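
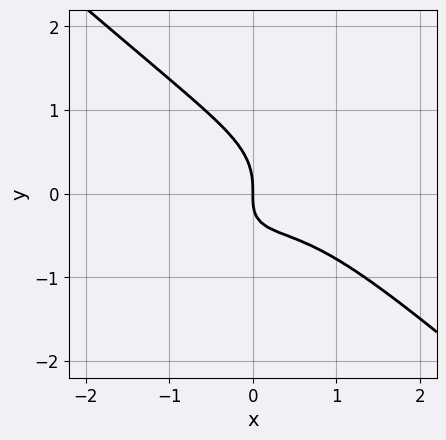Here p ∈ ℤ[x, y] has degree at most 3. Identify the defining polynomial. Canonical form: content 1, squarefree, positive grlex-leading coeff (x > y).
2*x^3 + 3*y^3 - x^2 + 2*x*y + 2*x

First, the degree is 3 — a generic line meets the curve in up to 3 points.
Then, against the integer gridlines: one y-axis crossing is at y = 0; one x-axis crossing is at x = 0.
Finally, fitting integer coefficients to these (and the overall shape) gives p.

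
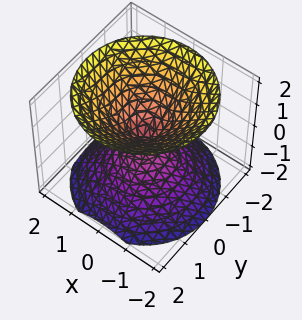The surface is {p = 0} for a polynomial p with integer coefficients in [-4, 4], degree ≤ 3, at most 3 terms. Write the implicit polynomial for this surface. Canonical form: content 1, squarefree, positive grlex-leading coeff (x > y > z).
x^2 + y^2 - z^2

(a) The picture has 2 separate pieces. Treating them together as one polynomial.
(b) deg p = 2. Two nappes meeting at a single point; a quadric.
(c) Symmetries: the z ↦ −z reflection is a symmetry, so z appears only in even powers; rotational symmetry about the z-axis ⇒ p depends on x, y only through x² + y².
(d) Checking where it meets the axes: a circular section at z = 1 has radius exactly 1; it meets the z-axis at z = 0 (among the integer gridlines); it crosses the x-axis at the gridline x = 0; one y-axis crossing is at y = 0.
(e) The integer polynomial consistent with all of this is the stated p.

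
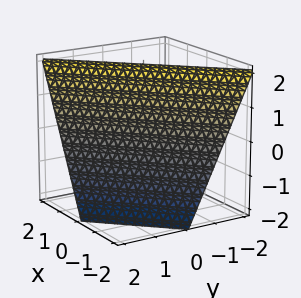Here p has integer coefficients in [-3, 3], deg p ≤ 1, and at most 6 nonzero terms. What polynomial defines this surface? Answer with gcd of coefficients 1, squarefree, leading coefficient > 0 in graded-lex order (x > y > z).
2*x - 2*y - z + 2

First, the degree is 1 — every cross-section is a straight line — this is a plane.
Next, observable constraints: one z-axis crossing is at z = 2; it crosses the y-axis at the gridline y = 1.
Finally, together with the visible shape, these determine p as stated. Check: (-1, 0, 0) on the x-axis lies on the surface, and p(-1, 0, 0) = 0. ✓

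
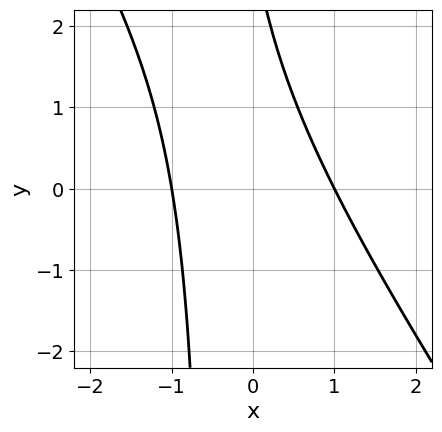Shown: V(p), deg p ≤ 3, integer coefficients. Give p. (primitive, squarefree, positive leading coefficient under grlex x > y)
3*x^2 + 2*x*y + y - 3

First, the degree is 2 — no degree-1 curve has this shape.
Next, reading off the gridlines: among the integer gridlines, it crosses the x-axis at x ∈ {-1, 1}; it misses every integer gridline on the y-axis.
Finally, solving for integer coefficients yields p as stated.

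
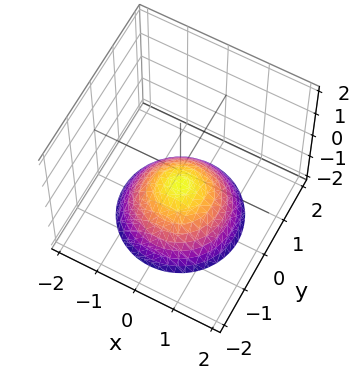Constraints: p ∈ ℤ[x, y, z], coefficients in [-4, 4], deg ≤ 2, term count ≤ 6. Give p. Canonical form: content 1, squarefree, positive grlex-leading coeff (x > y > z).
2*x^2 + 2*y^2 + 3*z + 2

1. Degree: a generic line meets the surface in up to 2 points, so deg p = 2.
2. Symmetries: the z-axis is an axis of rotation, so x and y enter only as x² + y².
3. Checking where it meets the axes: it misses every integer gridline on the x-axis; a circular section at z = -1 has radius between 0 and 1; the surface avoids every integer y-axis point in the box.
4. Putting this together gives p.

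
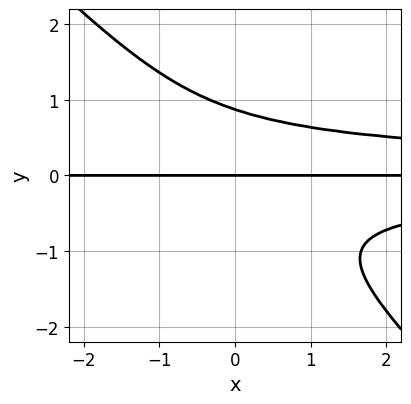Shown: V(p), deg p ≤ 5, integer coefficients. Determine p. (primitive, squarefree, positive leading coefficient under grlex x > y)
3*x*y^3 + 3*y^4 - 2*y

First, degree: no degree-3 curve has this shape, so deg p = 4.
Then, against the integer gridlines: the visible x-axis segment lies entirely on the curve; it crosses the y-axis at the gridline y = 0.
Finally, solving for integer coefficients yields p as stated.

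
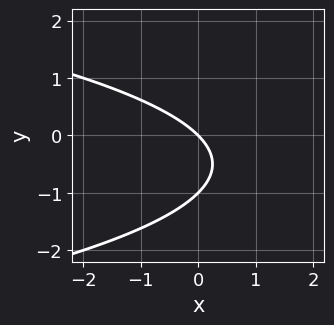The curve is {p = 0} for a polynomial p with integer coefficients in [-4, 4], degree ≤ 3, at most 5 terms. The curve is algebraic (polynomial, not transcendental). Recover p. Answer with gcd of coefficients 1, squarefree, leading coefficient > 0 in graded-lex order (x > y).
First, deg p = 2.
Then, observable constraints: the y-axis gridline crossings are at y ∈ {-1, 0}; one x-axis crossing is at x = 0.
Finally, fitting integer coefficients to these (and the overall shape) gives p.

y^2 + x + y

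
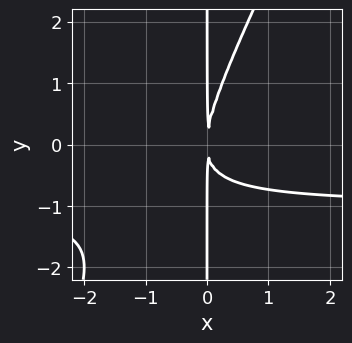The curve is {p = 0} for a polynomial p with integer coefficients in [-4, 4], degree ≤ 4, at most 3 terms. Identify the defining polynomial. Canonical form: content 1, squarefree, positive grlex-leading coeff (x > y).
2*x^2*y - x*y^2 + 2*x^2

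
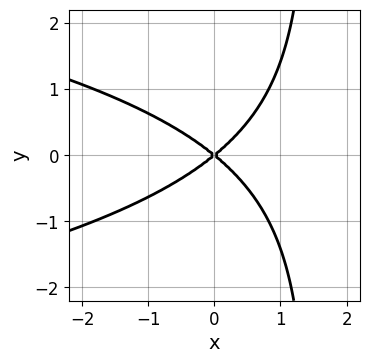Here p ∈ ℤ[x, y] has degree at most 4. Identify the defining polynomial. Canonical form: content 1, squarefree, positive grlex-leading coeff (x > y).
2*x*y^2 + 2*x^2 - 3*y^2

deg p = 3. No degree-2 curve has this shape.
Symmetries: mirror symmetry y ↦ −y ⇒ only even powers of y.
Observable constraints: it crosses the x-axis at the gridline x = 0; it crosses the y-axis at the gridline y = 0.
Assembling these constraints gives the stated polynomial.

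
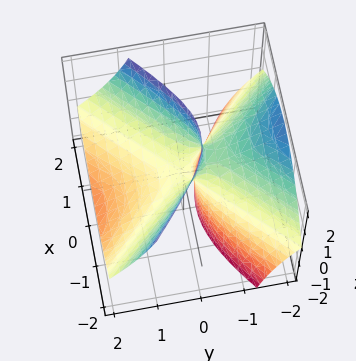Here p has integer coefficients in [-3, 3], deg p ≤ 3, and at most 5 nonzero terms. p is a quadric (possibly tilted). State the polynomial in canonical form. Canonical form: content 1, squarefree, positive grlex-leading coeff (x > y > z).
2*x^2 - 2*y^2 - 3*y*z - z

The degree is 2 — the shape is more complex than any degree-1 surface.
Checking where it meets the axes: one y-axis crossing is at y = 0; it crosses the z-axis at the gridline z = 0; it meets the x-axis at x = 0 (among the integer gridlines).
Solving for integer coefficients yields p as stated.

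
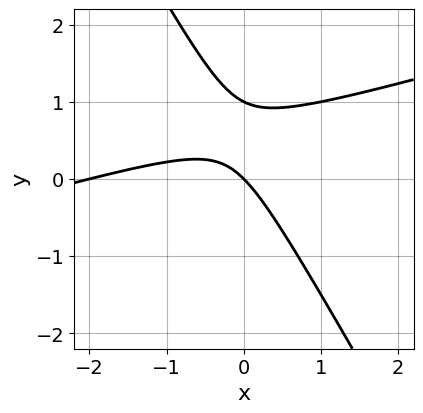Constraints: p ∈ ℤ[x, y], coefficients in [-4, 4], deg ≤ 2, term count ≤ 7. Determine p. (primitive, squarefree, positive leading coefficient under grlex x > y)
x^2 - 3*x*y - 2*y^2 + 2*x + 2*y

1. The degree is 2 — a generic line meets the curve in up to 2 points.
2. Against the integer gridlines: the x-axis gridline crossings are at x ∈ {-2, 0}; among the integer gridlines, it crosses the y-axis at y ∈ {0, 1}.
3. Putting this together gives p.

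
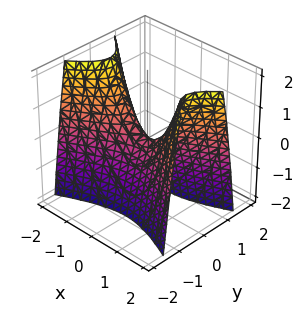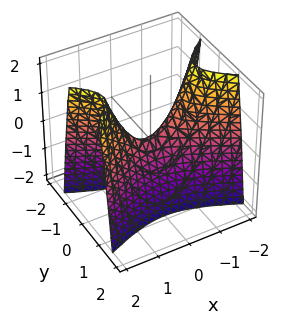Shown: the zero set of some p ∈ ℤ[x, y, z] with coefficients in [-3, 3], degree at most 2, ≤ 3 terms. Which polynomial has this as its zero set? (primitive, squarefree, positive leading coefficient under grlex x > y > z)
x^2 - 3*y^2 - z

1. The degree is 2 — a hyperbolic paraboloid; a quadric.
2. Symmetries: it's symmetric under y → −y, forcing even powers of y; it's symmetric under x → −x, forcing even powers of x.
3. Checking where it meets the axes: it crosses the z-axis at the gridline z = 0; one y-axis crossing is at y = 0; it crosses the x-axis at the gridline x = 0.
4. Together with the visible shape, these determine p as stated.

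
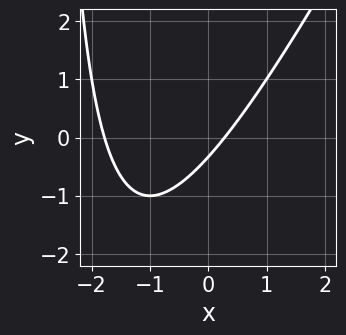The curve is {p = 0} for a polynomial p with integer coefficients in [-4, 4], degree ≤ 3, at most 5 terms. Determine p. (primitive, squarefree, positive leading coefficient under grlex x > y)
First, deg p = 2. A generic line meets the curve in up to 2 points.
Finally, solving for integer coefficients yields p as stated.

2*x^2 - x*y + 3*x - 3*y - 1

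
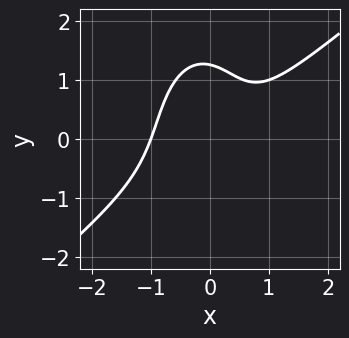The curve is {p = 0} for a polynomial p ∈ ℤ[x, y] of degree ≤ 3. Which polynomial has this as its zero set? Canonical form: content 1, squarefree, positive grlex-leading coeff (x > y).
The degree is 3 — no degree-2 curve has this shape.
From the visible intercepts: it crosses the x-axis at the gridline x = -1.
Together with the visible shape, these determine p as stated.

3*x^3 - 3*x^2*y - y^3 - x + 2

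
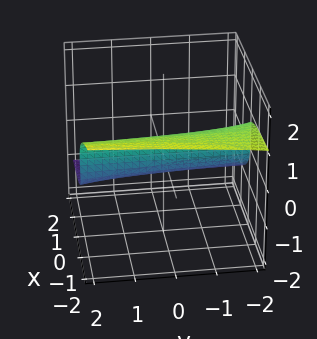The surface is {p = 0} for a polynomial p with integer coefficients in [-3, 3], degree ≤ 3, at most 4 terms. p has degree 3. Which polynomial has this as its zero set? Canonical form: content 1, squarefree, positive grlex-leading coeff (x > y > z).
x*y*z + y*z^2 + 3*z^3 + 3*x

First, deg p = 3. The shape is more complex than any degree-2 surface.
Next, against the integer gridlines: one x-axis crossing is at x = 0; one z-axis crossing is at z = 0; every point of the y-axis in the box is on the surface.
Finally, fitting integer coefficients to these (and the overall shape) gives p.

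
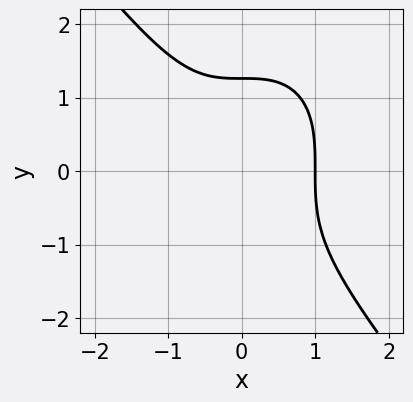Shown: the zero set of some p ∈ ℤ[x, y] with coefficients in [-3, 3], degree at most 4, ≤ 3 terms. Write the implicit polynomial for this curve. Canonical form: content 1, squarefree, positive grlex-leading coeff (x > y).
2*x^3 + y^3 - 2

(a) The degree is 3 — a generic line meets the curve in up to 3 points.
(b) From the axis intercepts and sections: it crosses the x-axis at the gridline x = 1.
(c) The integer polynomial consistent with all of this is the stated p.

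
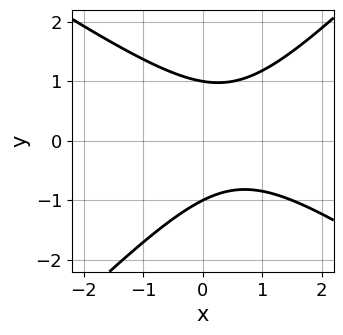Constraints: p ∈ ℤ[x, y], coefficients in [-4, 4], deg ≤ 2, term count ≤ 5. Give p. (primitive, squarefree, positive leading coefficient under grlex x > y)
deg p = 2. A generic line meets the curve in up to 2 points.
Observable constraints: among the integer gridlines, it crosses the y-axis at y ∈ {-1, 1}; no x-intercept at any integer in the box.
Assembling these constraints gives the stated polynomial.

2*x^2 + x*y - 3*y^2 - 2*x + 3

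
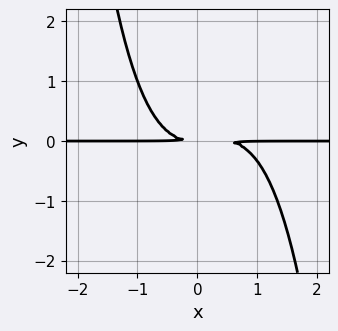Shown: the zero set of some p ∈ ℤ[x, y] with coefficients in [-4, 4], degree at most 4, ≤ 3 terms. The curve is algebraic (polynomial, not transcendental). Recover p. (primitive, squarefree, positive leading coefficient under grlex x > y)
First, degree: the shape is more complex than any degree-3 curve, so deg p = 4.
Next, reading off the gridlines: the visible x-axis segment lies entirely on the curve.
Finally, solving for integer coefficients yields p as stated.

2*x^3*y - x^2*y + 3*y^2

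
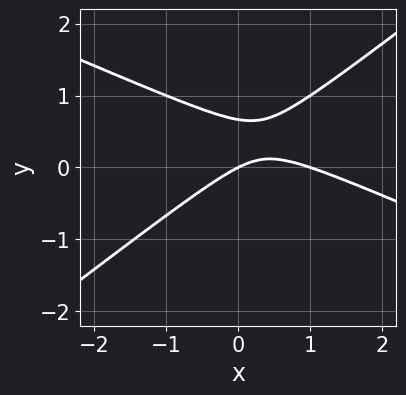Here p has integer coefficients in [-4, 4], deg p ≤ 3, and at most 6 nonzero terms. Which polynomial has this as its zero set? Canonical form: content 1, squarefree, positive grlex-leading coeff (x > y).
x^2 + x*y - 3*y^2 - x + 2*y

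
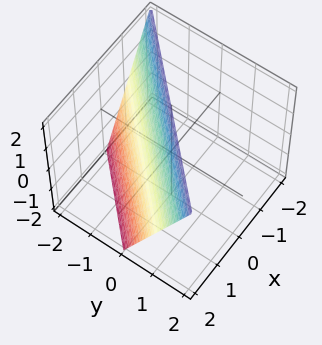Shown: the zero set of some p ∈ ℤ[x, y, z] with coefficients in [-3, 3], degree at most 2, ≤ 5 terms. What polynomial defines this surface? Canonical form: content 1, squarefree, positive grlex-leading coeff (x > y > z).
2*x - 2*y + z - 2

1. deg p = 1. Every cross-section is a straight line — this is a plane.
2. Observable constraints: one z-axis crossing is at z = 2; it crosses the y-axis at the gridline y = -1; it crosses the x-axis at the gridline x = 1.
3. Solving for integer coefficients yields p as stated.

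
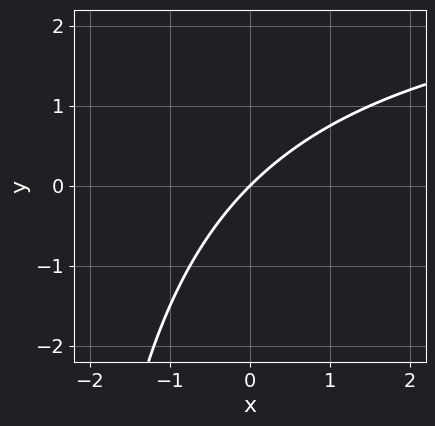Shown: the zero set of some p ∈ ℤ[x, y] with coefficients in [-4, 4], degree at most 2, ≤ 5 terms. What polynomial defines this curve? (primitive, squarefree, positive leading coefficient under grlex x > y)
1. The degree is 2 — a generic line meets the curve in up to 2 points.
2. From the axis intercepts and sections: it meets the x-axis at x = 0 (among the integer gridlines); it meets the y-axis at y = 0 (among the integer gridlines).
3. Putting this together gives p.

x*y - 3*x + 3*y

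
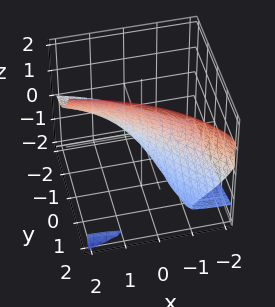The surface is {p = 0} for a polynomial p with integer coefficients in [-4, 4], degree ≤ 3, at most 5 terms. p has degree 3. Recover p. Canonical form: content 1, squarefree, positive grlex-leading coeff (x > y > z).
x*y*z - z^3 + 3*y*z + 3*x + 3*y

I count 2 distinct pieces. Treating them together as one polynomial.
Degree: a generic line meets the surface in up to 3 points, so deg p = 3.
From the axis intercepts and sections: one z-axis crossing is at z = 0; it meets the y-axis at y = 0 (among the integer gridlines).
Assembling these constraints gives the stated polynomial.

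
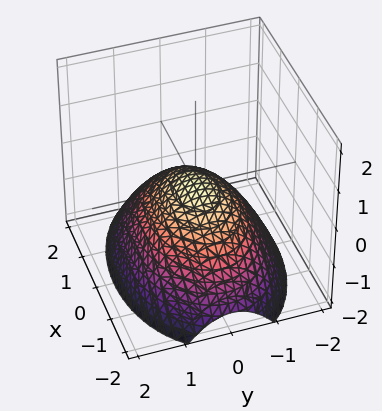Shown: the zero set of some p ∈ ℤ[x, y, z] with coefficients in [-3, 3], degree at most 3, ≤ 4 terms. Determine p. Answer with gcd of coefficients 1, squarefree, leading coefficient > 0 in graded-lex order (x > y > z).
1. The degree is 2 — a single bowl opening along one axis; a quadric.
2. Symmetries: mirror symmetry y ↦ −y ⇒ only even powers of y; the x ↦ −x reflection is a symmetry, so x appears only in even powers.
3. Observable constraints: one y-axis crossing is at y = 0; it meets the z-axis at z = 0 (among the integer gridlines).
4. These observations pin down the coefficients.

x^2 + 2*y^2 + 3*z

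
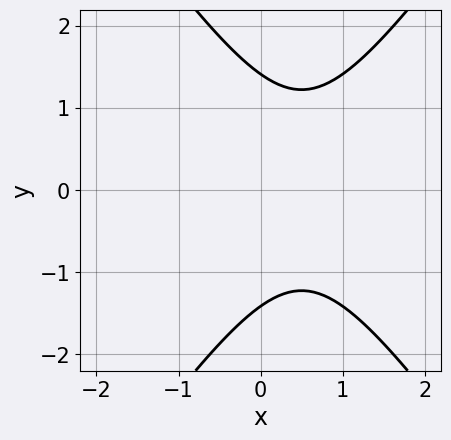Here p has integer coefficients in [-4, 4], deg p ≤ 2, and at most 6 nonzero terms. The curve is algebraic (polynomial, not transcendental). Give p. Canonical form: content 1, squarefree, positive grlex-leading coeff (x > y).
2*x^2 - y^2 - 2*x + 2

Degree: no degree-1 curve has this shape, so deg p = 2.
Symmetries: the y ↦ −y reflection is a symmetry, so y appears only in even powers.
From the axis intercepts and sections: the curve avoids every integer x-axis point in the box.
The integer polynomial consistent with all of this is the stated p.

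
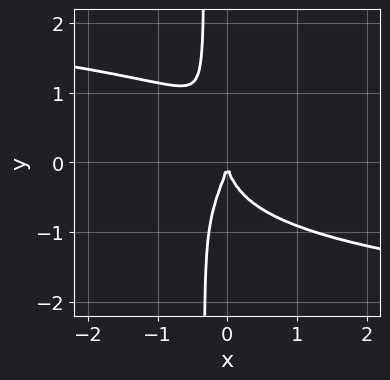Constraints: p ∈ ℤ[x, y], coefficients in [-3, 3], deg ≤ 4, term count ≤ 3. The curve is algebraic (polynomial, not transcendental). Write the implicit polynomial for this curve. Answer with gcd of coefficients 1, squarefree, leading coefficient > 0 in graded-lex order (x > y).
(a) deg p = 4.
(b) Against the integer gridlines: it crosses the y-axis at the gridline y = 0; it crosses the x-axis at the gridline x = 0.
(c) The integer polynomial consistent with all of this is the stated p.

3*x*y^3 + y^3 + 3*x^2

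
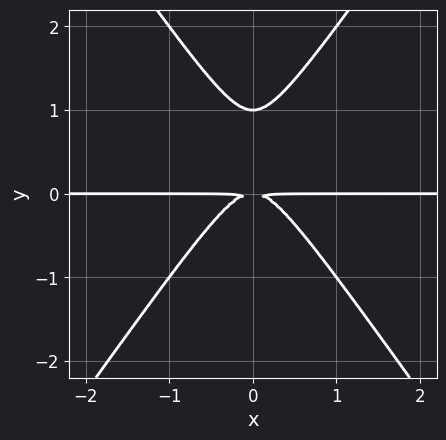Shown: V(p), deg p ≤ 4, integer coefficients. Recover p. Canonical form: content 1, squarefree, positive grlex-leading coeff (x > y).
(a) The degree is 3 — the shape is more complex than any degree-2 curve.
(b) Symmetries: mirror symmetry x ↦ −x ⇒ only even powers of x.
(c) From the visible intercepts: it meets the y-axis at y = 1 (among the integer gridlines); the visible x-axis segment lies entirely on the curve.
(d) Fitting integer coefficients to these (and the overall shape) gives p.

2*x^2*y - y^3 + y^2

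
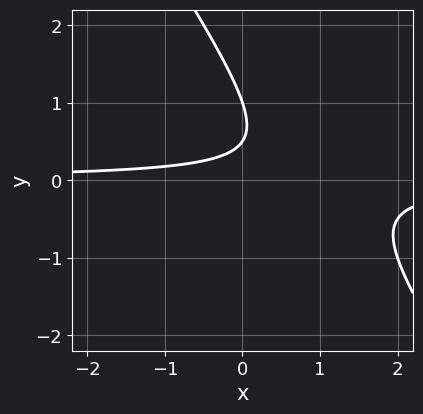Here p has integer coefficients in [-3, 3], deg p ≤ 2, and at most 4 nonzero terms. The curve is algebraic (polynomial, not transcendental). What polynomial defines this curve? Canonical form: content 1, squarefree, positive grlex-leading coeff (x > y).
First, deg p = 2.
Then, reading off the gridlines: the curve avoids every integer x-axis point in the box; it meets the y-axis at y = 1 (among the integer gridlines).
Finally, the integer polynomial consistent with all of this is the stated p.

3*x*y + 2*y^2 - 3*y + 1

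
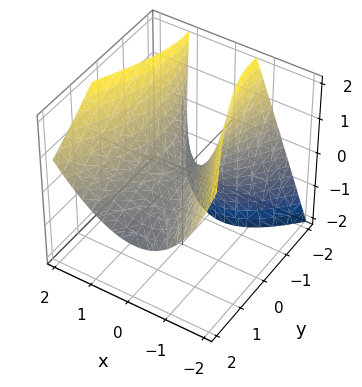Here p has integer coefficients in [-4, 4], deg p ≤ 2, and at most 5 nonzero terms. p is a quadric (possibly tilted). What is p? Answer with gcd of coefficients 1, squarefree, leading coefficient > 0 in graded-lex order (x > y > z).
deg p = 2. The shape is more complex than any degree-1 surface.
From the axis intercepts and sections: it crosses the x-axis at the gridline x = 0; one y-axis crossing is at y = 0.
Solving for integer coefficients yields p as stated.

3*x^2 - x*z - y^2 - 2*y*z - 3*z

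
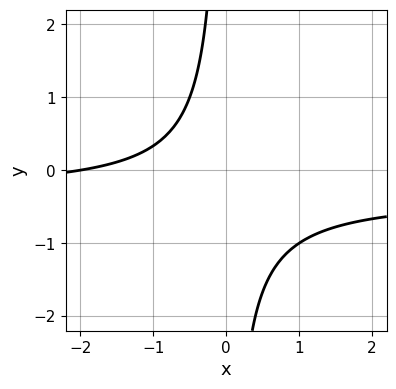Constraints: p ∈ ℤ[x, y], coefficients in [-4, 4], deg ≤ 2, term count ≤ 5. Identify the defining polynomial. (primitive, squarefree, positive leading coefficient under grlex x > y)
3*x*y + x + 2

(a) deg p = 2. No degree-1 curve has this shape.
(b) Checking where it meets the axes: it meets the x-axis at x = -2 (among the integer gridlines); it misses every integer gridline on the y-axis.
(c) Fitting integer coefficients to these (and the overall shape) gives p.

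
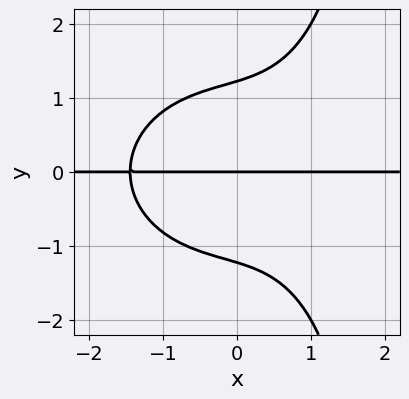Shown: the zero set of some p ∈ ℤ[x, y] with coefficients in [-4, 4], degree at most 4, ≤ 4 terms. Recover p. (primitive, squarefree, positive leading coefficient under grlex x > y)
x^3*y + x*y^3 - 2*y^3 + 3*y

First, deg p = 4. A generic line meets the curve in up to 4 points.
Then, reading off the gridlines: every point of the x-axis in the box is on the curve; it crosses the y-axis at the gridline y = 0.
Finally, assembling these constraints gives the stated polynomial.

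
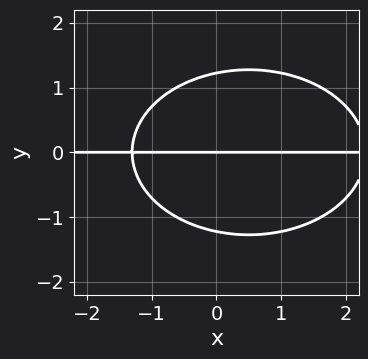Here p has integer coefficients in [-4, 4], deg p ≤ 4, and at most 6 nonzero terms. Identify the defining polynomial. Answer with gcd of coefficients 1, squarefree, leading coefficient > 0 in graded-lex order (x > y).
x^2*y + 2*y^3 - x*y - 3*y

deg p = 3. The shape is more complex than any degree-2 curve.
From the visible intercepts: every point of the x-axis in the box is on the curve; it crosses the y-axis at the gridline y = 0.
Putting this together gives p.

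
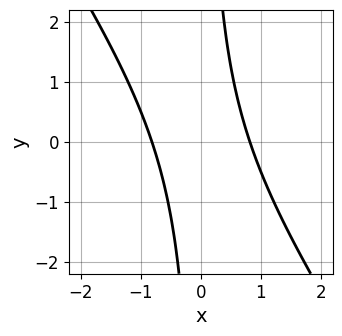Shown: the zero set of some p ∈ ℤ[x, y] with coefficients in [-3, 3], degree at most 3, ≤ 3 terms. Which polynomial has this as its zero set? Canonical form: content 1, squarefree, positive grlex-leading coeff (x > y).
3*x^2 + 2*x*y - 2

First, deg p = 2.
Then, checking where it meets the axes: it misses every integer gridline on the y-axis.
Finally, putting this together gives p.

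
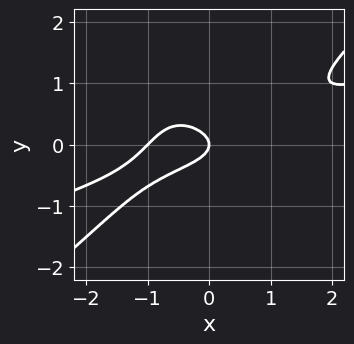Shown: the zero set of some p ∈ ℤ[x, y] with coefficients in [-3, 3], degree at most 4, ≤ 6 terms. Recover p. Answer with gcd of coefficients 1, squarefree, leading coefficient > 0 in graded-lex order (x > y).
x^4 - 3*x^3*y + 3*y^4 + 3*y^2 + x

1. deg p = 4. The shape is more complex than any degree-3 curve.
2. Against the integer gridlines: the x-axis gridline crossings are at x ∈ {-1, 0}; it meets the y-axis at y = 0 (among the integer gridlines).
3. Assembling these constraints gives the stated polynomial.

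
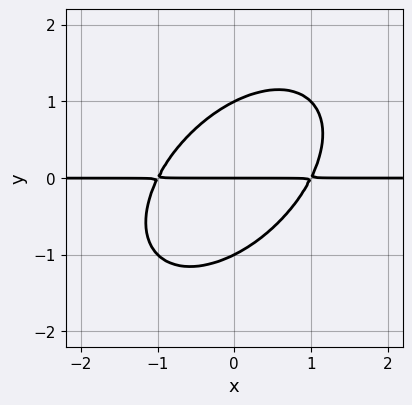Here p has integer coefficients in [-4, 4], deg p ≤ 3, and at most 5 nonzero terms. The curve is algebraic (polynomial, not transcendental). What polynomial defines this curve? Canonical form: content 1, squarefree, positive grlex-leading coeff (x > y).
The degree is 3 — no degree-2 curve has this shape.
Reading off the gridlines: among the integer gridlines, it crosses the y-axis at y ∈ {-1, 0, 1}; every point of the x-axis in the box is on the curve.
Solving for integer coefficients yields p as stated.

x^2*y - x*y^2 + y^3 - y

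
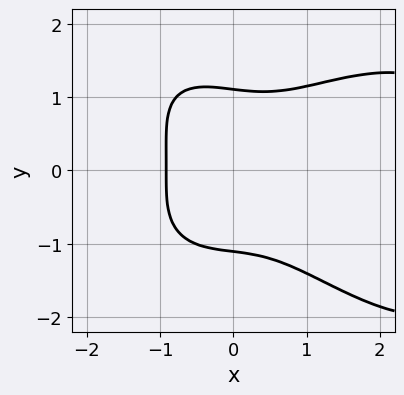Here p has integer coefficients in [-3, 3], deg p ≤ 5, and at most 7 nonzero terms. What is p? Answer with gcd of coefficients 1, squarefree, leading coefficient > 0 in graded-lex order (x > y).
Degree: a generic line meets the curve in up to 4 points, so deg p = 4.
Solving for integer coefficients yields p as stated.

x^4 + x*y^3 + 2*y^4 - 3*x^3 - 3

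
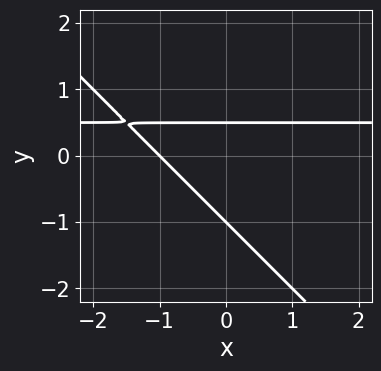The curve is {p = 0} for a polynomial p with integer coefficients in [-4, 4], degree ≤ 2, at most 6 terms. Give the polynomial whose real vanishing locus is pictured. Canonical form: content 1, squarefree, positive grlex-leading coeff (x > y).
First, deg p = 2.
Next, against the integer gridlines: it crosses the y-axis at the gridline y = -1; it meets the x-axis at x = -1 (among the integer gridlines).
Finally, the integer polynomial consistent with all of this is the stated p.

2*x*y + 2*y^2 - x + y - 1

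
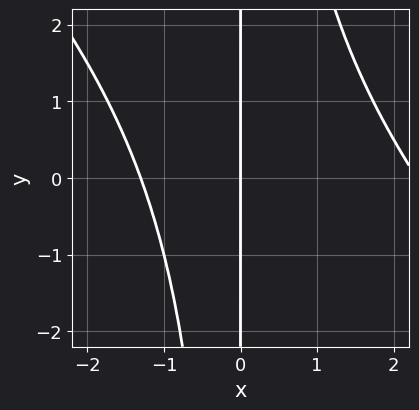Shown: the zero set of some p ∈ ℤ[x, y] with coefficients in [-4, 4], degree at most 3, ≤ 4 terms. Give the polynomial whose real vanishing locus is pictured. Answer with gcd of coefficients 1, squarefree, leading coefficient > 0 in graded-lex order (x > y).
(a) deg p = 3. No degree-2 curve has this shape.
(b) Observable constraints: it meets the x-axis at x = 0 (among the integer gridlines); every point of the y-axis in the box is on the curve.
(c) Putting this together gives p.

x^3 + x^2*y - x^2 - 3*x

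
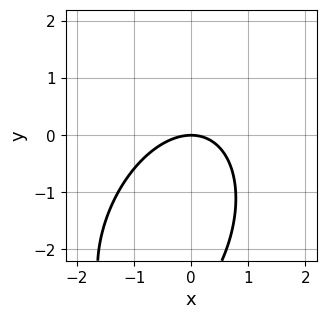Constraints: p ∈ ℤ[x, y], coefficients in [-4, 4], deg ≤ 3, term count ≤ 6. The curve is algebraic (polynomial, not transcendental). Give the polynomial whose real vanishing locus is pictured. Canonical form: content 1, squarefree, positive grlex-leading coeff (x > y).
deg p = 2. No degree-1 curve has this shape.
From the axis intercepts and sections: one x-axis crossing is at x = 0; one y-axis crossing is at y = 0.
Putting this together gives p.

2*x^2 - x*y + y^2 + 3*y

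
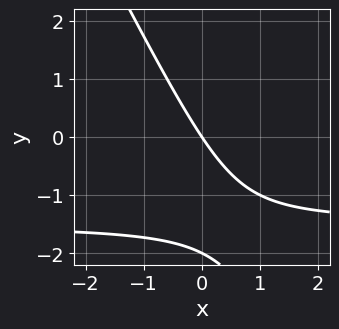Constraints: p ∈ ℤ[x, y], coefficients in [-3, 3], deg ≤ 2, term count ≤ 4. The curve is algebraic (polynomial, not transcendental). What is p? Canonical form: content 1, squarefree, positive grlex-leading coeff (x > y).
2*x*y + y^2 + 3*x + 2*y

1. deg p = 2. No degree-1 curve has this shape.
2. Checking where it meets the axes: the y-axis gridline crossings are at y ∈ {-2, 0}; it crosses the x-axis at the gridline x = 0.
3. Matching integer coefficients to the picture gives p.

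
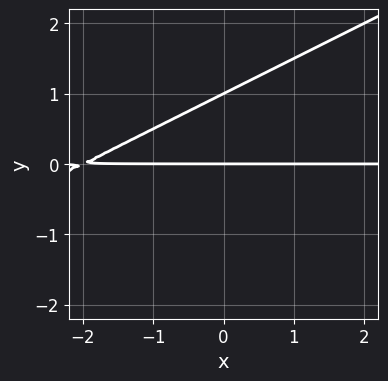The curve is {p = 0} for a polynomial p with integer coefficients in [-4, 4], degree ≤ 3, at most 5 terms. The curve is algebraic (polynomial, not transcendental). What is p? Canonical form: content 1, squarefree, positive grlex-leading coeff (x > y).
(a) Degree: the shape is more complex than any degree-1 curve, so deg p = 2.
(b) Against the integer gridlines: every point of the x-axis in the box is on the curve; the y-axis gridline crossings are at y ∈ {0, 1}.
(c) The integer polynomial consistent with all of this is the stated p.

x*y - 2*y^2 + 2*y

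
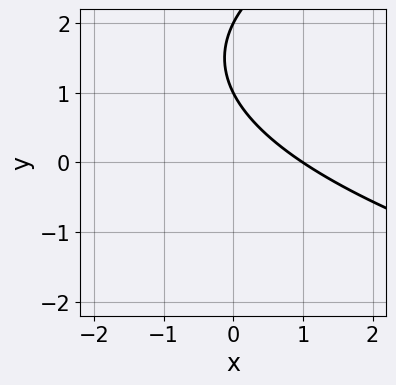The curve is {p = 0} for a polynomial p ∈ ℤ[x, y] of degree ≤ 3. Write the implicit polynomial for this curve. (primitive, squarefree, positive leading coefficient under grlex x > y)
Degree: a generic line meets the curve in up to 2 points, so deg p = 2.
Observable constraints: it crosses the x-axis at the gridline x = 1; the y-axis gridline crossings are at y ∈ {1, 2}.
Matching integer coefficients to the picture gives p.

y^2 - 2*x - 3*y + 2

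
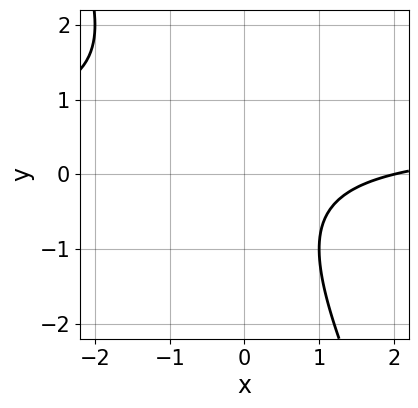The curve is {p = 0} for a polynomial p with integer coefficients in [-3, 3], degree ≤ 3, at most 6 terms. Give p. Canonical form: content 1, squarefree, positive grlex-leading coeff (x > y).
Degree: no degree-1 curve has this shape, so deg p = 2.
From the axis intercepts and sections: no y-intercept at any integer in the box; one x-axis crossing is at x = 2.
Matching integer coefficients to the picture gives p.

2*x*y + y^2 - x + 2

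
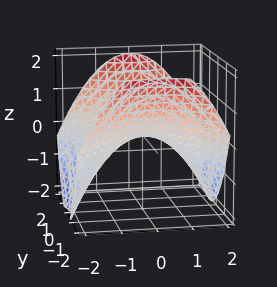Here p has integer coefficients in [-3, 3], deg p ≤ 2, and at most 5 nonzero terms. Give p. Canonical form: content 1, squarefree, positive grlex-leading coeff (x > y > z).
1. The degree is 2 — a hyperbolic paraboloid; a quadric.
2. Symmetries: the x ↦ −x reflection is a symmetry, so x appears only in even powers; the y ↦ −y reflection is a symmetry, so y appears only in even powers.
3. Checking where it meets the axes: it meets the x-axis at x = 0 (among the integer gridlines); it meets the z-axis at z = 0 (among the integer gridlines).
4. Fitting integer coefficients to these (and the overall shape) gives p.

x^2 - y^2 + 2*z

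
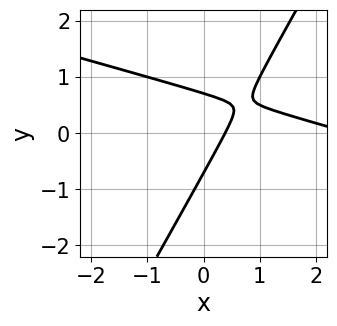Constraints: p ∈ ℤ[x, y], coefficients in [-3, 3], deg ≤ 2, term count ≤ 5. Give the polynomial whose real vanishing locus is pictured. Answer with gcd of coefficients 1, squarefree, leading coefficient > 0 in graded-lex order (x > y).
x^2 + 3*x*y - 2*y^2 - 3*x + 1

(a) The degree is 2 — no degree-1 curve has this shape.
(b) Solving for integer coefficients yields p as stated.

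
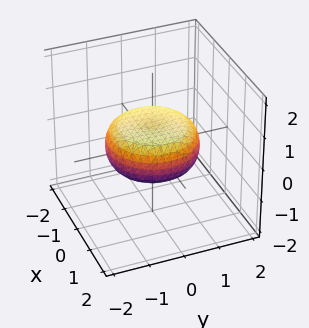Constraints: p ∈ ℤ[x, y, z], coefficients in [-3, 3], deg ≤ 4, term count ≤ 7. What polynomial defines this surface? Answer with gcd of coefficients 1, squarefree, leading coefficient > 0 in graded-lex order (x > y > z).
The degree is 4 — no degree-3 surface has this shape.
Symmetries: every cross-section ⟂ z is a circle, so x, y appear only via x² + y².
Checking where it meets the axes: a circular section at z = 0 has radius between 1 and 2.
The integer polynomial consistent with all of this is the stated p.

x^4 + 2*x^2*y^2 + y^4 - x^2 - y^2 + 3*z^2 - 1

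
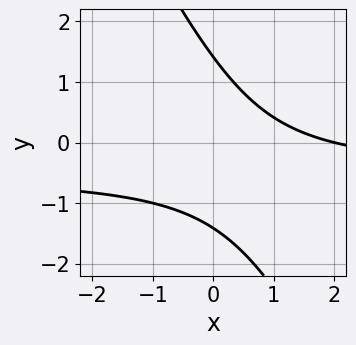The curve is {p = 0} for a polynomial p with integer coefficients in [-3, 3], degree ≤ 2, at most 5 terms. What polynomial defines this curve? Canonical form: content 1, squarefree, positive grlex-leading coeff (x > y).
2*x*y + y^2 + x - 2

The degree is 2 — no degree-1 curve has this shape.
Reading off the gridlines: it crosses the x-axis at the gridline x = 2.
The integer polynomial consistent with all of this is the stated p.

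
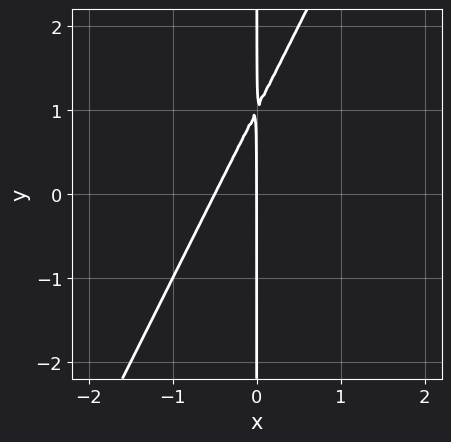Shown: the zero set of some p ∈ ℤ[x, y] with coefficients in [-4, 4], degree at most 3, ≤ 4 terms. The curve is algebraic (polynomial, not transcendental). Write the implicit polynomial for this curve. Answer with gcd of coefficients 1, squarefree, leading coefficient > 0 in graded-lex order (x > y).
2*x^2 - x*y + x

deg p = 2.
From the axis intercepts and sections: it meets the x-axis at x = 0 (among the integer gridlines); every point of the y-axis in the box is on the curve.
Matching integer coefficients to the picture gives p.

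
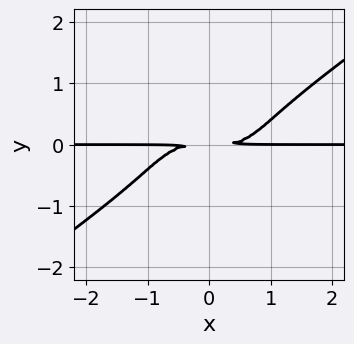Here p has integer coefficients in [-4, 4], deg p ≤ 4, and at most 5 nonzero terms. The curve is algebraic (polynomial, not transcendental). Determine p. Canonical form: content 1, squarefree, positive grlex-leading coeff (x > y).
x^3*y - 3*y^4 - 2*y^2

(a) deg p = 4.
(b) From the visible intercepts: the visible x-axis segment lies entirely on the curve.
(c) Together with the visible shape, these determine p as stated.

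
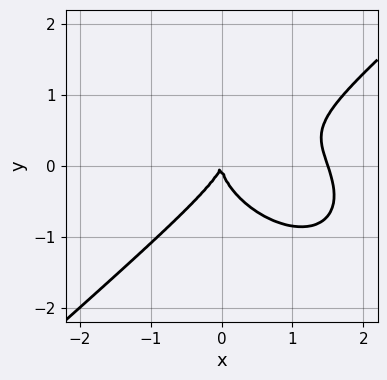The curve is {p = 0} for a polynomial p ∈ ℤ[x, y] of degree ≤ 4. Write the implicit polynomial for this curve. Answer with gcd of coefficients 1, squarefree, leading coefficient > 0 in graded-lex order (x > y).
2*x^3 - 3*y^3 - 3*x^2 + x*y

1. deg p = 3. The shape is more complex than any degree-2 curve.
2. Checking where it meets the axes: it meets the y-axis at y = 0 (among the integer gridlines); it crosses the x-axis at the gridline x = 0.
3. The integer polynomial consistent with all of this is the stated p.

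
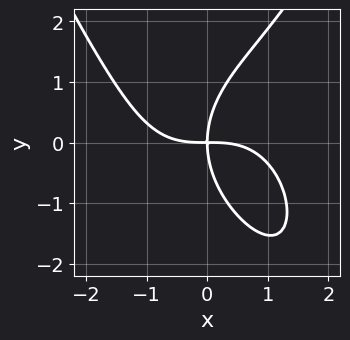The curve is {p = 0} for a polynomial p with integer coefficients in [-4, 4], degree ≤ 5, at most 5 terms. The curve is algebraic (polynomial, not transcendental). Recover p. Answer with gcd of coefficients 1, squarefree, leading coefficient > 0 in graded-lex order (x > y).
x^4 - y^3 + 3*x*y

(a) Degree: a generic line meets the curve in up to 4 points, so deg p = 4.
(b) From the axis intercepts and sections: it crosses the y-axis at the gridline y = 0; it crosses the x-axis at the gridline x = 0.
(c) Putting this together gives p.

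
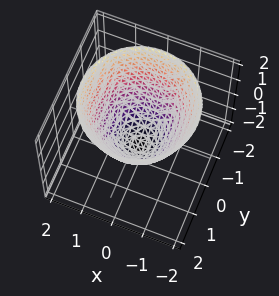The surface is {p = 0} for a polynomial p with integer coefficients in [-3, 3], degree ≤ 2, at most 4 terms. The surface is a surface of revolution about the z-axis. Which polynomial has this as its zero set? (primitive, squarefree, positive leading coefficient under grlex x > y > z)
1. deg p = 2.
2. Symmetries: every cross-section ⟂ z is a circle, so x, y appear only via x² + y².
3. Reading off the gridlines: a circular section at z = 1 has radius between 1 and 2; among the integer gridlines, it crosses the y-axis at y ∈ {-1, 1}; one z-axis crossing is at z = -1; the x-axis gridline crossings are at x ∈ {-1, 1}.
4. Fitting integer coefficients to these (and the overall shape) gives p.

x^2 + y^2 - z - 1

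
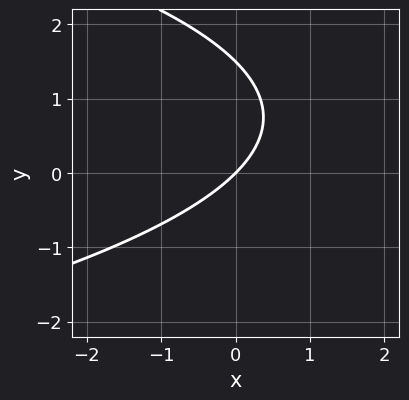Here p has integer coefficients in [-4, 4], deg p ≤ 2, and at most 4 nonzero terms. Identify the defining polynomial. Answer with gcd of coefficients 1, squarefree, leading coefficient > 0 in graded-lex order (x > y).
1. deg p = 2. No degree-1 curve has this shape.
2. Against the integer gridlines: it crosses the x-axis at the gridline x = 0; it meets the y-axis at y = 0 (among the integer gridlines).
3. Fitting integer coefficients to these (and the overall shape) gives p.

2*y^2 + 3*x - 3*y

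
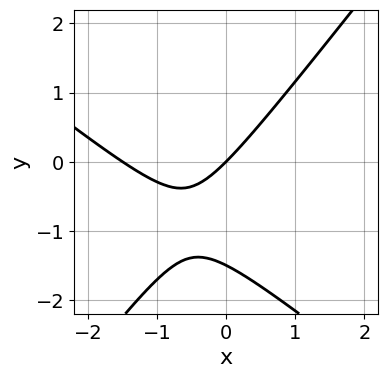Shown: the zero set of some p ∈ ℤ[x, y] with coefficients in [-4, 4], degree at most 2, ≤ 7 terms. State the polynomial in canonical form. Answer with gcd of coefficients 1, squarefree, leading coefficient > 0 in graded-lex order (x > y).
2*x^2 + x*y - 2*y^2 + 3*x - 3*y

(a) Degree: a generic line meets the curve in up to 2 points, so deg p = 2.
(b) Against the integer gridlines: it meets the y-axis at y = 0 (among the integer gridlines); it meets the x-axis at x = 0 (among the integer gridlines).
(c) Solving for integer coefficients yields p as stated.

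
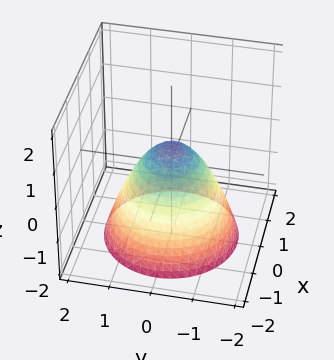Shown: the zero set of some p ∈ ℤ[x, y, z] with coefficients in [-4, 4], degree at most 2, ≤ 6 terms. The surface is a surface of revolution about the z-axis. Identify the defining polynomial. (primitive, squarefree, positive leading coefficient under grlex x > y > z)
2*x^2 + 2*y^2 + 2*z - 1

Degree: a generic line meets the surface in up to 2 points, so deg p = 2.
Symmetries: rotational symmetry about the z-axis ⇒ p depends on x, y only through x² + y².
From the visible intercepts: a circular section at z = 0 has radius between 0 and 1.
The integer polynomial consistent with all of this is the stated p.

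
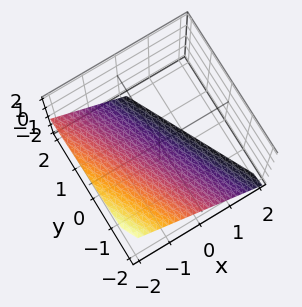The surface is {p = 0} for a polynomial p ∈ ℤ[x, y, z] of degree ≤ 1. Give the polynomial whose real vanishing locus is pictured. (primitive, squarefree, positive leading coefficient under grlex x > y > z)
2*x + y + 2*z + 2

(a) deg p = 1. Every cross-section is a straight line — this is a plane.
(b) From the axis intercepts and sections: it meets the x-axis at x = -1 (among the integer gridlines); one z-axis crossing is at z = -1; it meets the y-axis at y = -2 (among the integer gridlines).
(c) The integer polynomial consistent with all of this is the stated p.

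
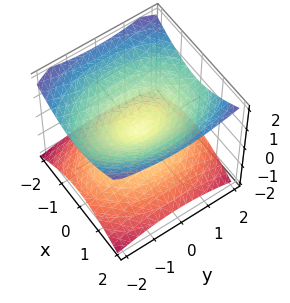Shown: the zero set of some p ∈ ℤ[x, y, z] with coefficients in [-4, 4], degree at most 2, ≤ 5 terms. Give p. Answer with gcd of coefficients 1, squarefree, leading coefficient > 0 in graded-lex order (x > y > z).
First, the degree is 2 — a double cone through the origin; a quadric.
Next, symmetries: it's symmetric under x → −x, forcing even powers of x; it's symmetric under y → −y, forcing even powers of y; mirror symmetry z ↦ −z ⇒ only even powers of z.
Next, against the integer gridlines: it crosses the y-axis at the gridline y = 0; it meets the z-axis at z = 0 (among the integer gridlines); it meets the x-axis at x = 0 (among the integer gridlines).
Finally, solving for integer coefficients yields p as stated.

2*x^2 + y^2 - 3*z^2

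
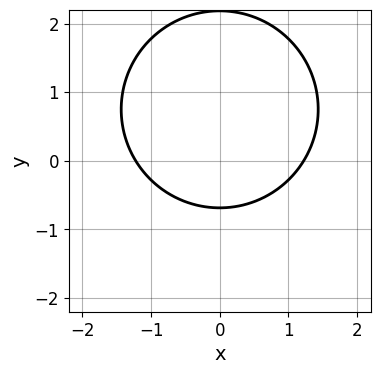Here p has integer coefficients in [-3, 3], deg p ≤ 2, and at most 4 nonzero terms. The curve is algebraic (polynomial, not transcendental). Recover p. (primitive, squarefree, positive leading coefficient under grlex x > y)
(a) The degree is 2 — no degree-1 curve has this shape.
(b) Symmetries: it's symmetric under x → −x, forcing even powers of x.
(c) These observations pin down the coefficients.

2*x^2 + 2*y^2 - 3*y - 3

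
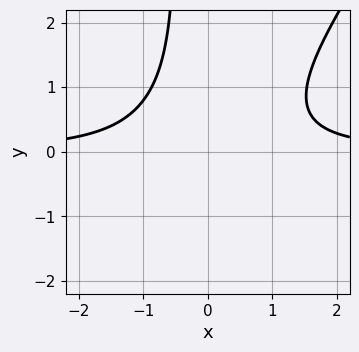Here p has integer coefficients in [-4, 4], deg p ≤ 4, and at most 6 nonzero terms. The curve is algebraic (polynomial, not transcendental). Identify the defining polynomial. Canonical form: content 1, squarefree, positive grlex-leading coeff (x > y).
3*x^2*y - 2*x*y^2 - y^2 - 3

1. deg p = 3.
2. Checking where it meets the axes: no y-intercept at any integer in the box; no x-intercept at any integer in the box.
3. Matching integer coefficients to the picture gives p.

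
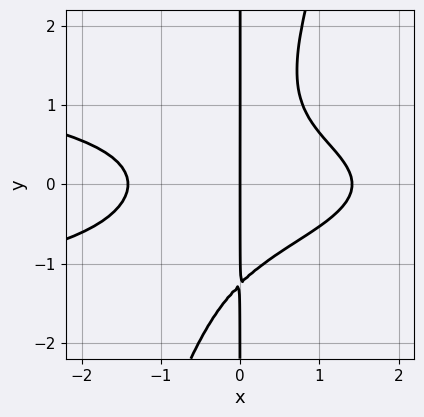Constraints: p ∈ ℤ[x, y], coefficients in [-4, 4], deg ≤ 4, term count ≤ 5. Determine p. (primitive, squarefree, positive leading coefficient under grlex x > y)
(a) Degree: the shape is more complex than any degree-3 curve, so deg p = 4.
(b) From the axis intercepts and sections: it crosses the x-axis at the gridline x = 0; the visible y-axis segment lies entirely on the curve.
(c) These observations pin down the coefficients.

3*x^2*y^2 - x*y^3 + x^3 - 2*x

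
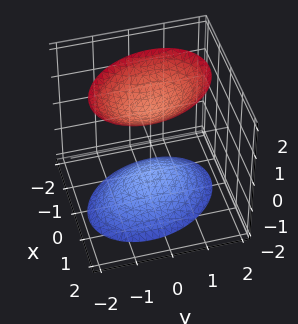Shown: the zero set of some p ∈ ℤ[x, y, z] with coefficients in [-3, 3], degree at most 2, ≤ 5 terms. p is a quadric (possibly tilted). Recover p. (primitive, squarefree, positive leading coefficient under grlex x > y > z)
(a) There are 2 components. They look like related sheets of one shape, so recover p as a whole.
(b) deg p = 2. No degree-1 surface has this shape.
(c) From the visible intercepts: no x-intercept at any integer in the box; it misses every integer gridline on the y-axis.
(d) Putting this together gives p.

3*x^2 + x*y + 2*y^2 - 2*z^2 + 3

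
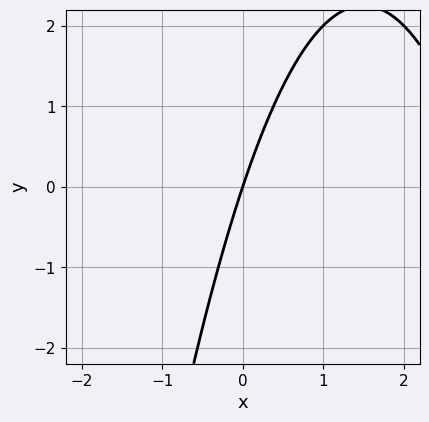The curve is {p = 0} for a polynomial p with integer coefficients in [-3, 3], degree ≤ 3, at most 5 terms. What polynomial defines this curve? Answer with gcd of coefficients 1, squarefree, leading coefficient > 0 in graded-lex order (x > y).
x^2 - 3*x + y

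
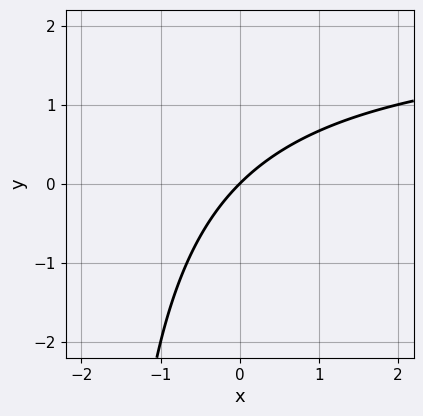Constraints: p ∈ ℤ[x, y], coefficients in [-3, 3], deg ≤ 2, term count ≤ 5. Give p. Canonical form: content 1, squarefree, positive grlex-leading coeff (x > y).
x*y - 2*x + 2*y

1. Degree: the shape is more complex than any degree-1 curve, so deg p = 2.
2. Checking where it meets the axes: one x-axis crossing is at x = 0; it crosses the y-axis at the gridline y = 0.
3. Matching integer coefficients to the picture gives p.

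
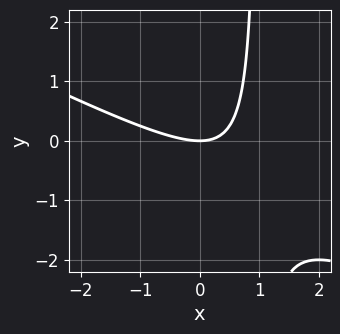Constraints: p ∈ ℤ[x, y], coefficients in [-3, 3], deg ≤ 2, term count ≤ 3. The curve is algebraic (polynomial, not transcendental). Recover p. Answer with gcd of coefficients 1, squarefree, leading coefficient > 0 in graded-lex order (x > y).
The degree is 2 — a generic line meets the curve in up to 2 points.
From the visible intercepts: it crosses the x-axis at the gridline x = 0; it crosses the y-axis at the gridline y = 0.
Assembling these constraints gives the stated polynomial.

x^2 + 2*x*y - 2*y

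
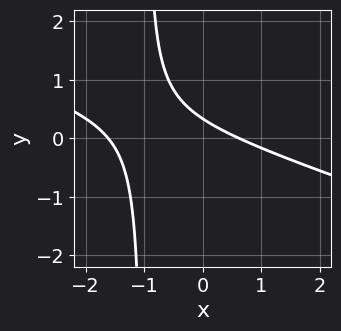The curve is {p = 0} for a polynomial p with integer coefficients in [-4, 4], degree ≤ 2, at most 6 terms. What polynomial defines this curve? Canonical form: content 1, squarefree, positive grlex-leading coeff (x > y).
x^2 + 3*x*y + x + 3*y - 1

1. deg p = 2. No degree-1 curve has this shape.
2. Solving for integer coefficients yields p as stated.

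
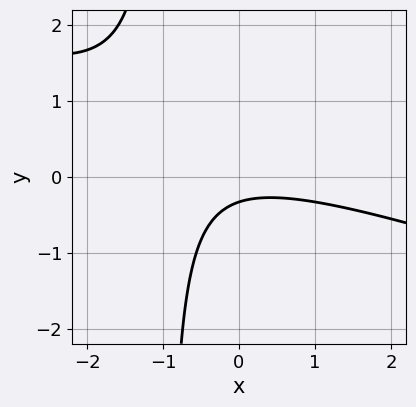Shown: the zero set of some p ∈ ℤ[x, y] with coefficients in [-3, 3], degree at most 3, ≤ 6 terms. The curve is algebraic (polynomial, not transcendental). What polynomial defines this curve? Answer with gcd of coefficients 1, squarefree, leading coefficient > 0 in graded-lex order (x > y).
(a) Degree: a generic line meets the curve in up to 2 points, so deg p = 2.
(b) Reading off the gridlines: the curve avoids every integer x-axis point in the box.
(c) These observations pin down the coefficients.

x^2 + 3*x*y + 3*y + 1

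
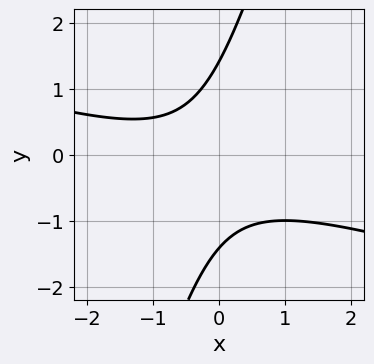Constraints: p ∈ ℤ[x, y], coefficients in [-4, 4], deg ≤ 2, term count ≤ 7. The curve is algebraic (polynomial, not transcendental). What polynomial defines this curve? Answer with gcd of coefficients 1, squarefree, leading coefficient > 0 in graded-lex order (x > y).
x^2 + 3*x*y - y^2 + x + 2

First, the degree is 2 — a generic line meets the curve in up to 2 points.
Then, observable constraints: no x-intercept at any integer in the box.
Finally, these observations pin down the coefficients.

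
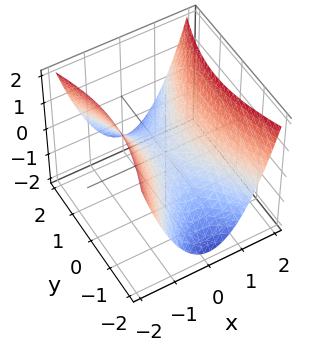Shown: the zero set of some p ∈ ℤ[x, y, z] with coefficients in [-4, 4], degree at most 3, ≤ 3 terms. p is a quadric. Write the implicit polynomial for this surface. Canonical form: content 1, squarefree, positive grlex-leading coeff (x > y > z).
First, deg p = 2.
Next, symmetries: the y ↦ −y reflection is a symmetry, so y appears only in even powers; the x ↦ −x reflection is a symmetry, so x appears only in even powers.
Then, observable constraints: one x-axis crossing is at x = 0; one y-axis crossing is at y = 0; it crosses the z-axis at the gridline z = 0.
Finally, the integer polynomial consistent with all of this is the stated p.

3*x^2 - y^2 - 3*z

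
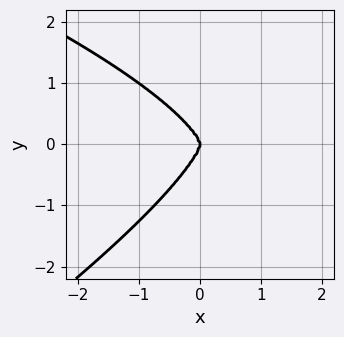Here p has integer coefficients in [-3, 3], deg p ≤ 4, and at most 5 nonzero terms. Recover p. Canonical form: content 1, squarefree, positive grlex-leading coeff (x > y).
x*y^3 - 2*y^4 - 3*x^3

The degree is 4 — a generic line meets the curve in up to 4 points.
From the axis intercepts and sections: it meets the y-axis at y = 0 (among the integer gridlines); it meets the x-axis at x = 0 (among the integer gridlines).
Putting this together gives p.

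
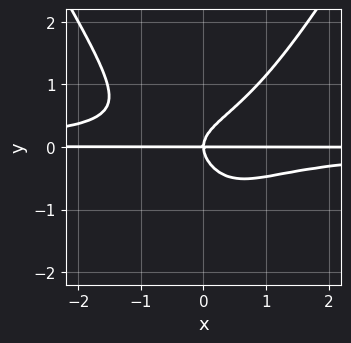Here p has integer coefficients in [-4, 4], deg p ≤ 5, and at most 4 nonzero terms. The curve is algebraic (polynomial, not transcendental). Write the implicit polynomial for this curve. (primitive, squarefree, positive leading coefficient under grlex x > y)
(a) deg p = 4. No degree-3 curve has this shape.
(b) Checking where it meets the axes: the visible x-axis segment lies entirely on the curve; one y-axis crossing is at y = 0.
(c) Together with the visible shape, these determine p as stated.

3*x^2*y^2 - y^4 - 3*y^3 + 2*x*y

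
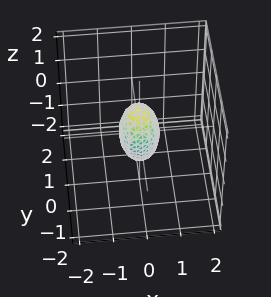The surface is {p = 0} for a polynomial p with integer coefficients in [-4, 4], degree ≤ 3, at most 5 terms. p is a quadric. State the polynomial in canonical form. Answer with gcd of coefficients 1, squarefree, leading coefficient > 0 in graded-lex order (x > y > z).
1. The degree is 2 — a closed, bounded, convex surface; a quadric.
2. Symmetries: mirror symmetry x ↦ −x ⇒ only even powers of x; mirror symmetry z ↦ −z ⇒ only even powers of z; mirror symmetry y ↦ −y ⇒ only even powers of y.
3. From the axis intercepts and sections: among the integer gridlines, it crosses the z-axis at z ∈ {-1, 1}.
4. Matching integer coefficients to the picture gives p.

3*x^2 + 2*y^2 + z^2 - 1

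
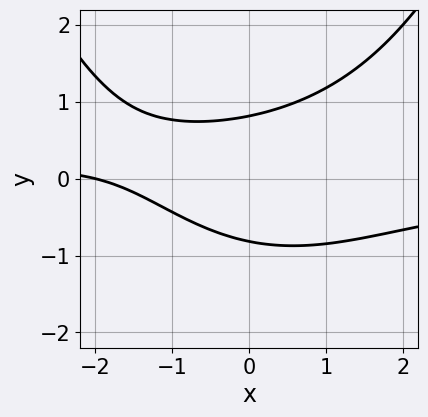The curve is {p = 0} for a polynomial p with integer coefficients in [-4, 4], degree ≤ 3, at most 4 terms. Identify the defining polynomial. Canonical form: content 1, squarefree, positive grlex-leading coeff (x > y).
1. The degree is 3 — the shape is more complex than any degree-2 curve.
2. From the axis intercepts and sections: it meets the x-axis at x = -2 (among the integer gridlines).
3. Solving for integer coefficients yields p as stated.

x^2*y - 3*y^2 + x + 2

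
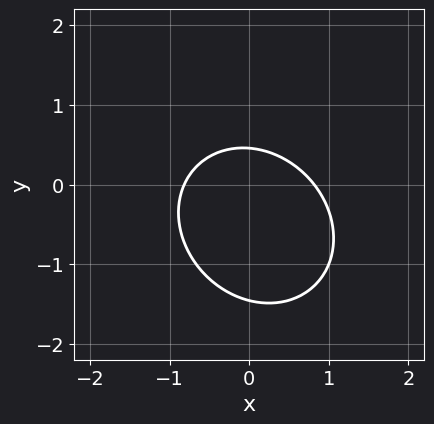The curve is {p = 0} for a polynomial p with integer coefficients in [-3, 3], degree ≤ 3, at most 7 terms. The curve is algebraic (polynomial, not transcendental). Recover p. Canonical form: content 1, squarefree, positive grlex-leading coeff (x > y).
1. The degree is 2 — a generic line meets the curve in up to 2 points.
2. Solving for integer coefficients yields p as stated.

3*x^2 + x*y + 3*y^2 + 3*y - 2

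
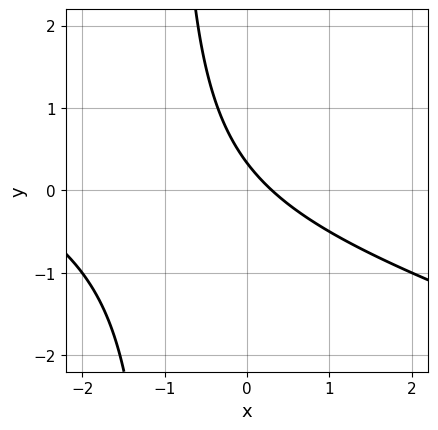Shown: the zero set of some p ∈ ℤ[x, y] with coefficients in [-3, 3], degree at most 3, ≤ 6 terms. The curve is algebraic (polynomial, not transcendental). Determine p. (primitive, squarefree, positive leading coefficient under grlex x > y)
x^2 + 3*x*y + 3*x + 3*y - 1

The degree is 2 — the shape is more complex than any degree-1 curve.
Solving for integer coefficients yields p as stated.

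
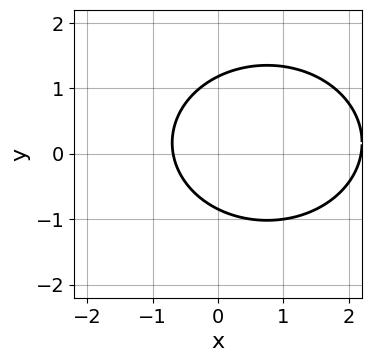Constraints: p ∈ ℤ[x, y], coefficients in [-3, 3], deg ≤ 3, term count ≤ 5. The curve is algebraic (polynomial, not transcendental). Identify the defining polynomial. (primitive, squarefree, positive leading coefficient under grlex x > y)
First, the degree is 2 — no degree-1 curve has this shape.
Finally, matching integer coefficients to the picture gives p.

2*x^2 + 3*y^2 - 3*x - y - 3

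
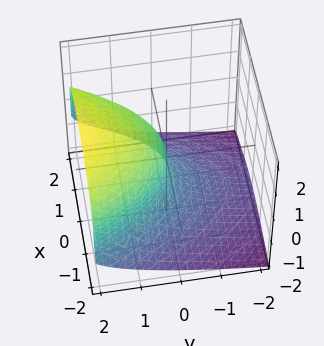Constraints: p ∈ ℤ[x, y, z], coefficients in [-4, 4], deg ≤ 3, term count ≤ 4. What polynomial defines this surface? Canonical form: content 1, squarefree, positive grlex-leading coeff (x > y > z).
First, deg p = 3. A generic line meets the surface in up to 3 points.
Next, against the integer gridlines: it crosses the z-axis at the gridline z = 0; one x-axis crossing is at x = 0.
Finally, solving for integer coefficients yields p as stated.

z^3 + x^2 - 2*y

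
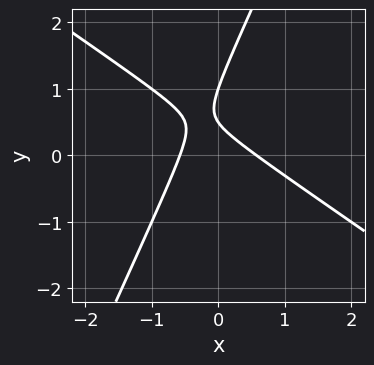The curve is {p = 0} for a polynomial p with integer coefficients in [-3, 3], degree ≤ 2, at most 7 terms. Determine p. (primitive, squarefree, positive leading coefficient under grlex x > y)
3*x^2 + 3*x*y - 2*y^2 + 3*y - 1

1. The degree is 2 — a generic line meets the curve in up to 2 points.
2. From the visible intercepts: it crosses the y-axis at the gridline y = 1.
3. Assembling these constraints gives the stated polynomial.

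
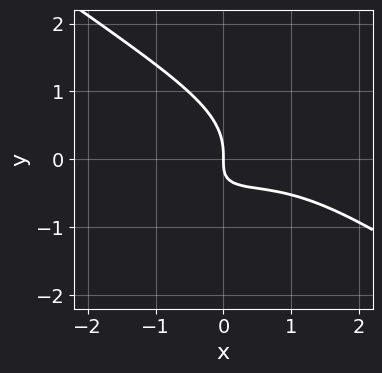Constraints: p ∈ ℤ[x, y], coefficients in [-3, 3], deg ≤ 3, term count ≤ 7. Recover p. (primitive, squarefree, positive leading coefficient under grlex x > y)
x^3 + 3*y^3 - x^2 + 3*x*y + 2*x

(a) deg p = 3.
(b) Checking where it meets the axes: it crosses the y-axis at the gridline y = 0; it crosses the x-axis at the gridline x = 0.
(c) Solving for integer coefficients yields p as stated.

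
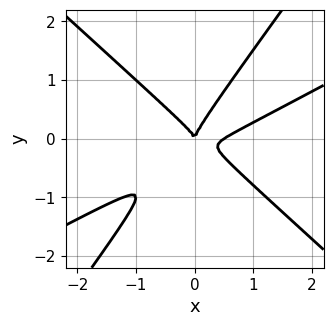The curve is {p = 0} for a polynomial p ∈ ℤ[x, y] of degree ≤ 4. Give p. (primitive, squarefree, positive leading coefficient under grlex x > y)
(a) The degree is 3 — the shape is more complex than any degree-2 curve.
(b) Checking where it meets the axes: it meets the x-axis at x = 0 (among the integer gridlines); it meets the y-axis at y = 0 (among the integer gridlines).
(c) Together with the visible shape, these determine p as stated.

2*x^3 - 3*x^2*y - 3*x*y^2 + 3*y^3 - x^2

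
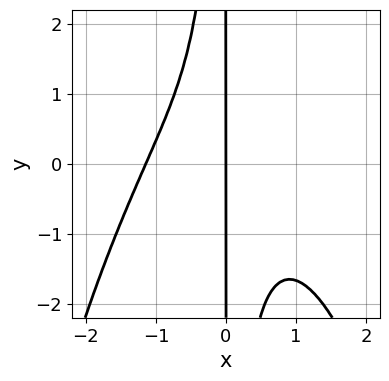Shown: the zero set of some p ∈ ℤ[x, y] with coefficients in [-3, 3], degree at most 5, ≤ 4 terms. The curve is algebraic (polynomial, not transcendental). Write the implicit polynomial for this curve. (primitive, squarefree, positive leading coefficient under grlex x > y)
1. The degree is 4 — the shape is more complex than any degree-3 curve.
2. Checking where it meets the axes: the visible y-axis segment lies entirely on the curve; it crosses the x-axis at the gridline x = 0.
3. Putting this together gives p.

2*x^4 + 3*x^2*y + 3*x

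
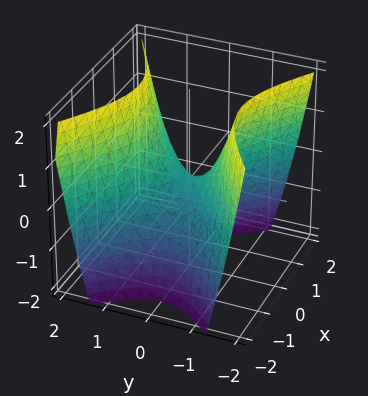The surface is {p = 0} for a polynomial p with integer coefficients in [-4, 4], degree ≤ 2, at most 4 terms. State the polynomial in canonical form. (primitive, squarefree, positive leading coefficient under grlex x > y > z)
(a) deg p = 2. A hyperbolic paraboloid; a quadric.
(b) Symmetries: mirror symmetry x ↦ −x ⇒ only even powers of x; it's symmetric under y → −y, forcing even powers of y.
(c) Reading off the gridlines: it crosses the x-axis at the gridline x = 0; it meets the y-axis at y = 0 (among the integer gridlines); one z-axis crossing is at z = 0.
(d) Putting this together gives p.

2*x^2 - 3*y^2 + 2*z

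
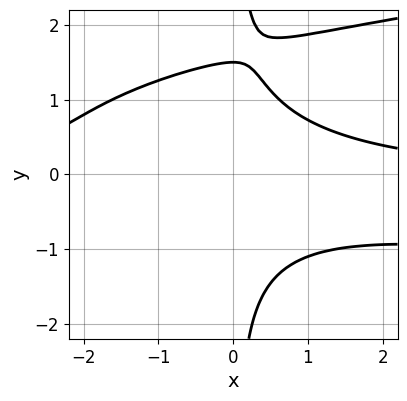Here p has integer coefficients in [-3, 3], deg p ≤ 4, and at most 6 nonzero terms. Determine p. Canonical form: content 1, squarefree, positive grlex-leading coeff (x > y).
First, degree: the shape is more complex than any degree-3 curve, so deg p = 4.
Then, checking where it meets the axes: the curve avoids every integer x-axis point in the box.
Finally, solving for integer coefficients yields p as stated.

2*x*y^3 - x^2*y - 3*x*y^2 - 2*y + 3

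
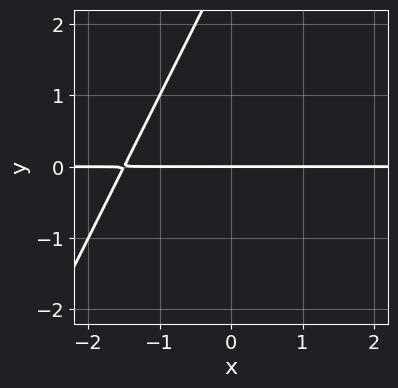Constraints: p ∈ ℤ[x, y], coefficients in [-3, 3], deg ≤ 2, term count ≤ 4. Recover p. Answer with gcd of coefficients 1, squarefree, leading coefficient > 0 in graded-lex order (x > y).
2*x*y - y^2 + 3*y

(a) deg p = 2. A generic line meets the curve in up to 2 points.
(b) Checking where it meets the axes: the visible x-axis segment lies entirely on the curve; it meets the y-axis at y = 0 (among the integer gridlines).
(c) Together with the visible shape, these determine p as stated.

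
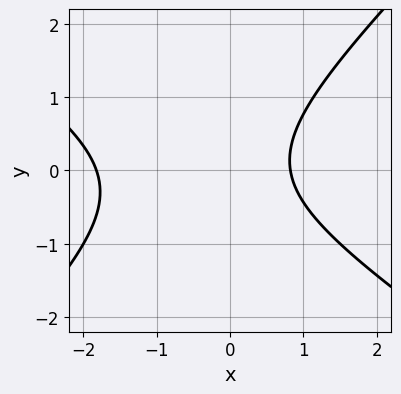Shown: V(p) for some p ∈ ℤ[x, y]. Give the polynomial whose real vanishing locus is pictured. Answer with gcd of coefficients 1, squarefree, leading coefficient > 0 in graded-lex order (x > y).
2*x^2 + x*y - 3*y^2 + 2*x - 3

First, degree: a generic line meets the curve in up to 2 points, so deg p = 2.
Then, checking where it meets the axes: the curve avoids every integer y-axis point in the box.
Finally, the integer polynomial consistent with all of this is the stated p.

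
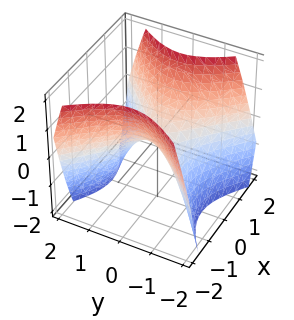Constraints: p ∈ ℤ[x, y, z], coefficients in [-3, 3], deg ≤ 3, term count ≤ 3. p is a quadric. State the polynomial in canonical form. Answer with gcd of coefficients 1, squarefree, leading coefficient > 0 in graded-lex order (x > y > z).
1. Degree: a hyperbolic paraboloid; a quadric, so deg p = 2.
2. Symmetries: it's symmetric under y → −y, forcing even powers of y; mirror symmetry x ↦ −x ⇒ only even powers of x.
3. From the visible intercepts: it crosses the x-axis at the gridline x = 0; it meets the y-axis at y = 0 (among the integer gridlines); it meets the z-axis at z = 0 (among the integer gridlines).
4. Solving for integer coefficients yields p as stated.

x^2 - y^2 - z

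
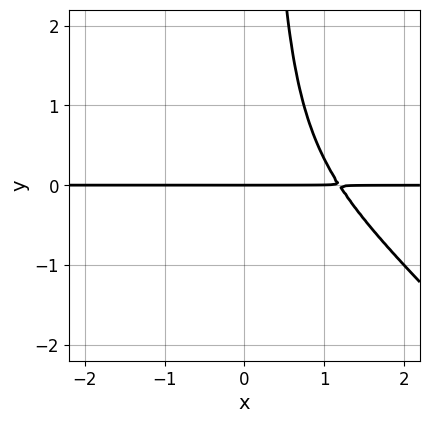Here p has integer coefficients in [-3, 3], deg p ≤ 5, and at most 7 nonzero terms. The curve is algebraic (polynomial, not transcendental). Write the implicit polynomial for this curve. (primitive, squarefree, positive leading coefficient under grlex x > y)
(a) The degree is 4 — a generic line meets the curve in up to 4 points.
(b) Observable constraints: every point of the x-axis in the box is on the curve; it meets the y-axis at y = 0 (among the integer gridlines).
(c) Matching integer coefficients to the picture gives p.

3*x^3*y + 3*x^2*y^2 - 3*x^2*y + x*y - 2*y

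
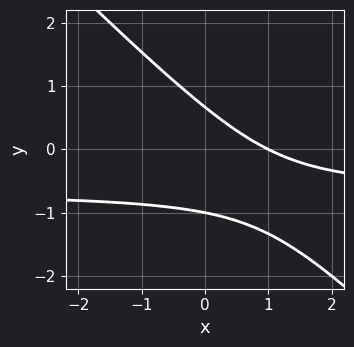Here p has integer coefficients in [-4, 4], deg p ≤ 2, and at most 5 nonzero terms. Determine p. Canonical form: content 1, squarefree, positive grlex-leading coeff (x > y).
3*x*y + 3*y^2 + 2*x + y - 2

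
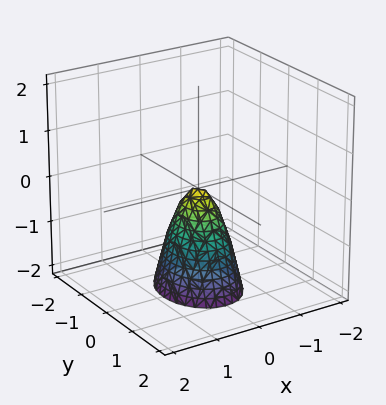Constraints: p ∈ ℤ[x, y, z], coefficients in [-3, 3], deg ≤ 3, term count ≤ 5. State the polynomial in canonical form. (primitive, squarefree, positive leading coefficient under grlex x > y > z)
3*x^2 + 2*y^2 + z

First, degree: a paraboloid; a quadric, so deg p = 2.
Then, symmetries: mirror symmetry y ↦ −y ⇒ only even powers of y; mirror symmetry x ↦ −x ⇒ only even powers of x.
Next, from the axis intercepts and sections: it meets the z-axis at z = 0 (among the integer gridlines); it meets the y-axis at y = 0 (among the integer gridlines); one x-axis crossing is at x = 0.
Finally, solving for integer coefficients yields p as stated.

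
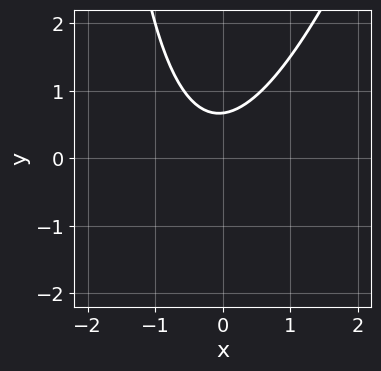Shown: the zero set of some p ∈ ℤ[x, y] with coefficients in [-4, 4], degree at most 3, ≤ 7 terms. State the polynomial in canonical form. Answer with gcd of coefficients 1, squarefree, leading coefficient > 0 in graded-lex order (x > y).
(a) The degree is 2 — no degree-1 curve has this shape.
(b) Observable constraints: it misses every integer gridline on the x-axis.
(c) These observations pin down the coefficients.

3*x^2 - x*y + x - 3*y + 2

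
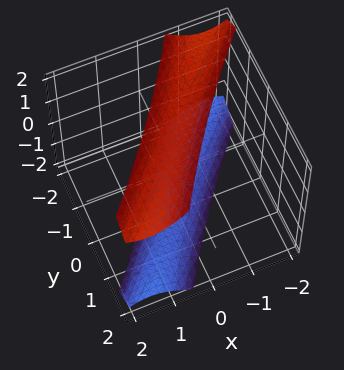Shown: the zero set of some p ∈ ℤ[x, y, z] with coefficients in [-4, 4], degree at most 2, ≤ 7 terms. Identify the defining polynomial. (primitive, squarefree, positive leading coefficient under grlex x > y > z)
There are 2 components. Treating them together as one polynomial.
The degree is 2 — no degree-1 surface has this shape.
From the axis intercepts and sections: it misses every integer gridline on the y-axis; no x-intercept at any integer in the box.
The integer polynomial consistent with all of this is the stated p.

2*x^2 - 3*x*y + y^2 - z^2 + 3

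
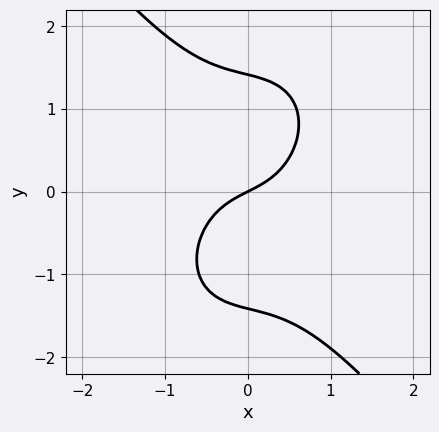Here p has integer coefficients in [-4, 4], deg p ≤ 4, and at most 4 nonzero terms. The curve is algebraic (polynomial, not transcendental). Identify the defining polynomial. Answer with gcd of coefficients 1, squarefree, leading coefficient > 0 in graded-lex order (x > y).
2*x^3 + y^3 + x - 2*y

Degree: the shape is more complex than any degree-2 curve, so deg p = 3.
Observable constraints: it meets the y-axis at y = 0 (among the integer gridlines); one x-axis crossing is at x = 0.
Solving for integer coefficients yields p as stated.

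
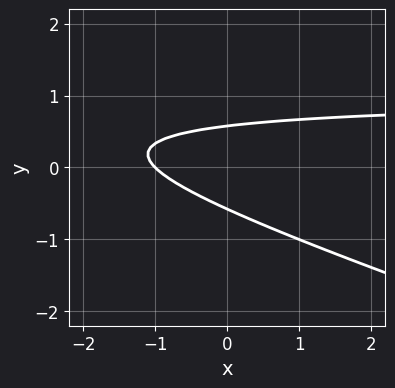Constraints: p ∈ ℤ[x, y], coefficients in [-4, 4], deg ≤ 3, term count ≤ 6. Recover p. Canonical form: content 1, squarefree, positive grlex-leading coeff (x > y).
x*y + 3*y^2 - x - 1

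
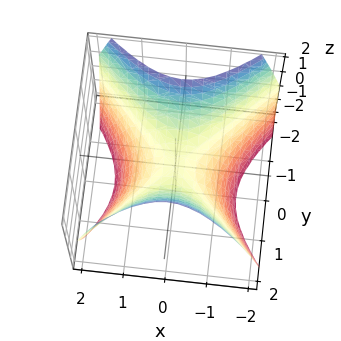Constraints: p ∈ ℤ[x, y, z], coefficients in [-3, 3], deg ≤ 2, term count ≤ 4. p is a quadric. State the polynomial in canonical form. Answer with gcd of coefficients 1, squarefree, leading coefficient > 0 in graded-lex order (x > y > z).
x^2 - y^2 + z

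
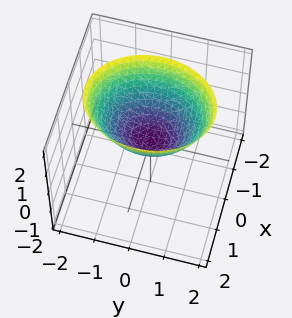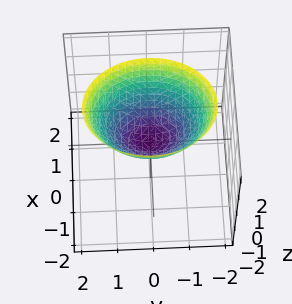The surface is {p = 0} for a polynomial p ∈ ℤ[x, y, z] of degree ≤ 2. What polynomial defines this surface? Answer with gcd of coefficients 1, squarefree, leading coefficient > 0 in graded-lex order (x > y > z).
3*x^2 + 2*y^2 - 3*z

Degree: a paraboloid; a quadric, so deg p = 2.
Symmetries: mirror symmetry x ↦ −x ⇒ only even powers of x; the y ↦ −y reflection is a symmetry, so y appears only in even powers.
From the axis intercepts and sections: it crosses the y-axis at the gridline y = 0; it meets the z-axis at z = 0 (among the integer gridlines).
Putting this together gives p.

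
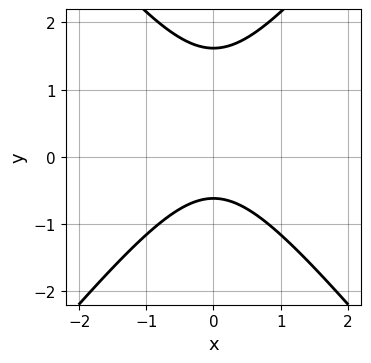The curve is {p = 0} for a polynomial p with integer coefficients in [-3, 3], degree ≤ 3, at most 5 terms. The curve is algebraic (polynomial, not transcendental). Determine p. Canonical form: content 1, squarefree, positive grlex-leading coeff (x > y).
3*x^2 - 2*y^2 + 2*y + 2

First, degree: no degree-1 curve has this shape, so deg p = 2.
Then, symmetries: it's symmetric under x → −x, forcing even powers of x.
Next, checking where it meets the axes: the curve avoids every integer x-axis point in the box.
Finally, these observations pin down the coefficients.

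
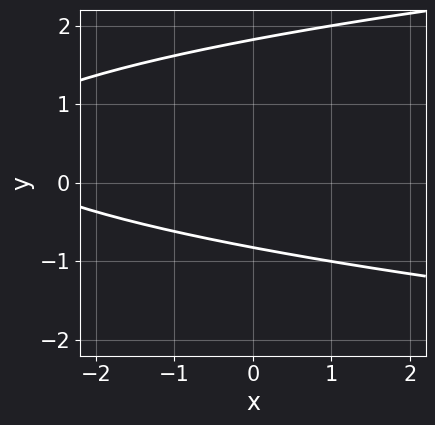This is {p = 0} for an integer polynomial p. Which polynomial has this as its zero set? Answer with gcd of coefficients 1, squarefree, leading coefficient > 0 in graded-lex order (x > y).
2*y^2 - x - 2*y - 3

(a) Degree: a generic line meets the curve in up to 2 points, so deg p = 2.
(b) Checking where it meets the axes: it misses every integer gridline on the x-axis.
(c) Solving for integer coefficients yields p as stated.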